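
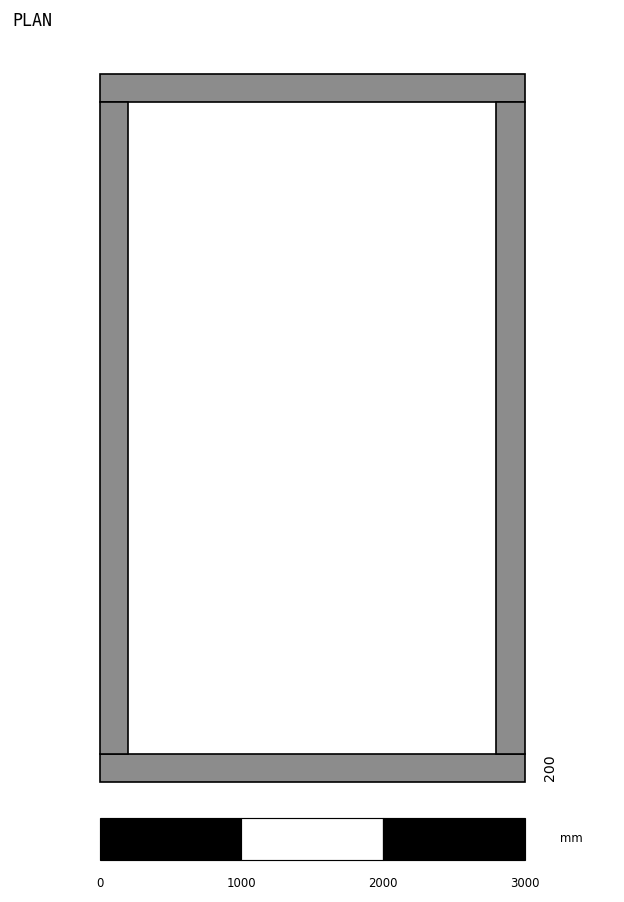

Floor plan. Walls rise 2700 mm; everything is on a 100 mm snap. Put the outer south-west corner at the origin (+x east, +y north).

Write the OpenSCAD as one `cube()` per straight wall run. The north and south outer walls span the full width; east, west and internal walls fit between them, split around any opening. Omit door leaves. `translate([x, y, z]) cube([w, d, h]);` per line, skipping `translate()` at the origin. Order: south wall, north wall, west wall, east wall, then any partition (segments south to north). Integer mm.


cube([3000, 200, 2700]);
translate([0, 4800, 0]) cube([3000, 200, 2700]);
translate([0, 200, 0]) cube([200, 4600, 2700]);
translate([2800, 200, 0]) cube([200, 4600, 2700]);


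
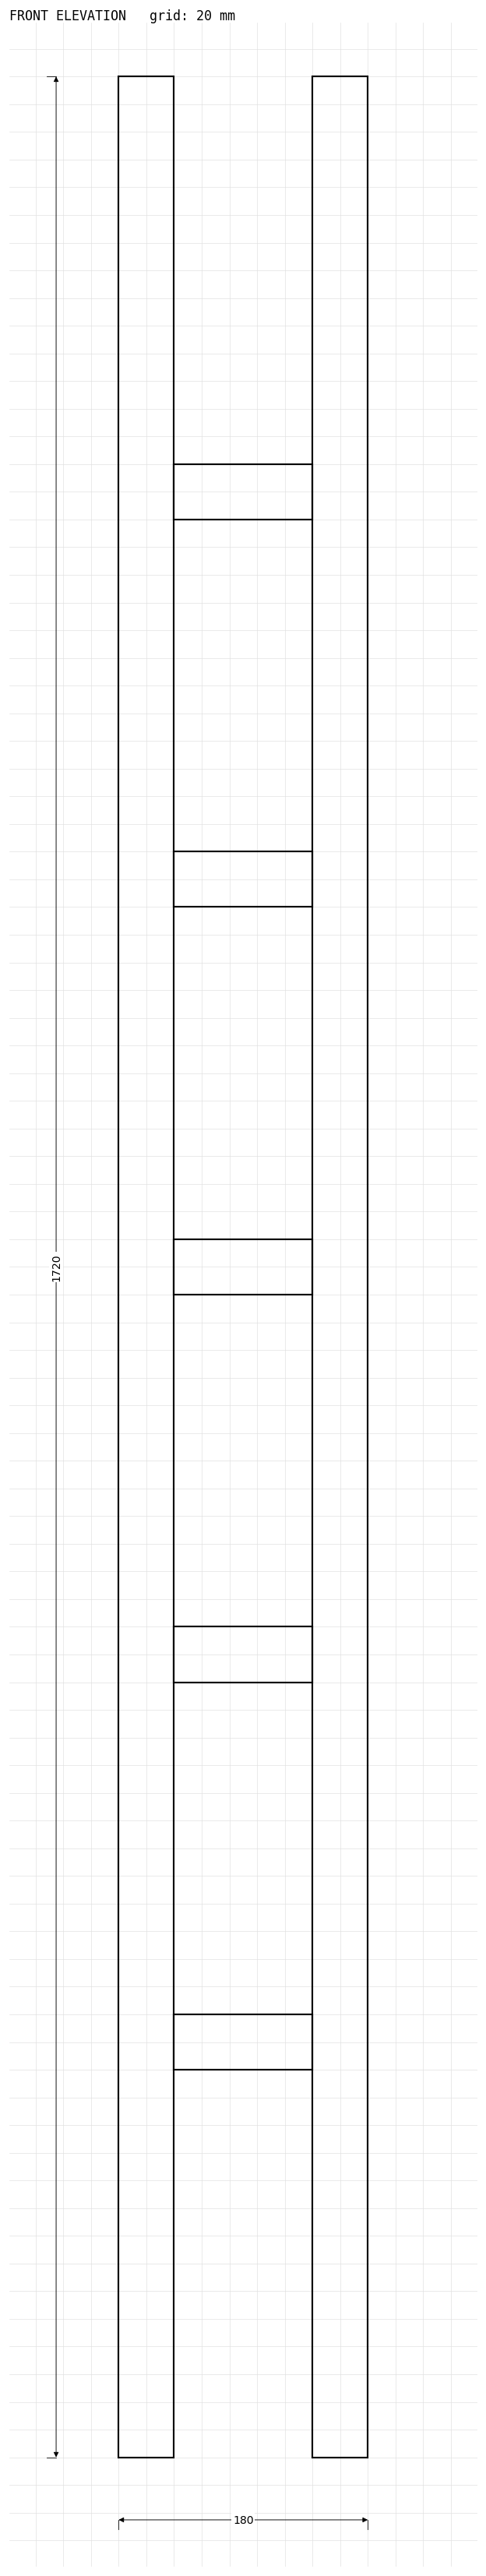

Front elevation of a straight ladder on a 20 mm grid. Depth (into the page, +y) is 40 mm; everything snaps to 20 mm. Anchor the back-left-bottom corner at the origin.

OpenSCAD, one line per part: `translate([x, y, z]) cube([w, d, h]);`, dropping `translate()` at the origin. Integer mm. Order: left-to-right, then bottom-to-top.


cube([40, 40, 1720]);
translate([40, 0, 280]) cube([100, 40, 40]);
translate([40, 0, 560]) cube([100, 40, 40]);
translate([40, 0, 840]) cube([100, 40, 40]);
translate([40, 0, 1120]) cube([100, 40, 40]);
translate([40, 0, 1400]) cube([100, 40, 40]);
translate([140, 0, 0]) cube([40, 40, 1720]);


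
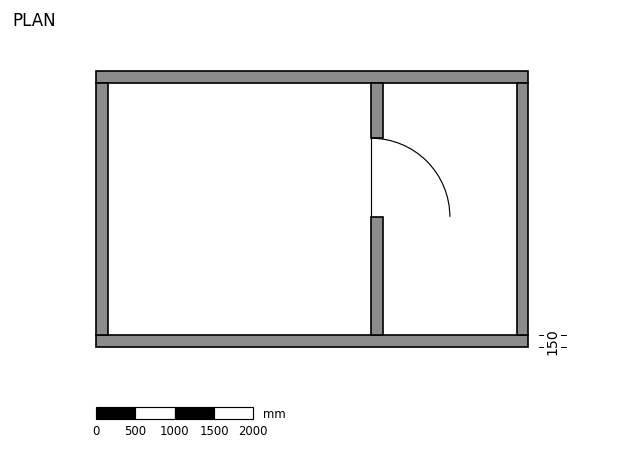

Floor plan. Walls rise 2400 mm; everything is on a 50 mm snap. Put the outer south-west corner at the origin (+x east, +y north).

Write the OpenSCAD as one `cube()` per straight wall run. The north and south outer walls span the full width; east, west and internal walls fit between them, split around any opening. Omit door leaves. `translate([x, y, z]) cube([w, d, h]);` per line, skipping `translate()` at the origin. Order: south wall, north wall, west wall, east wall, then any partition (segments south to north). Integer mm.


cube([5500, 150, 2400]);
translate([0, 3350, 0]) cube([5500, 150, 2400]);
translate([0, 150, 0]) cube([150, 3200, 2400]);
translate([5350, 150, 0]) cube([150, 3200, 2400]);
translate([3500, 150, 0]) cube([150, 1500, 2400]);
translate([3500, 2650, 0]) cube([150, 700, 2400]);


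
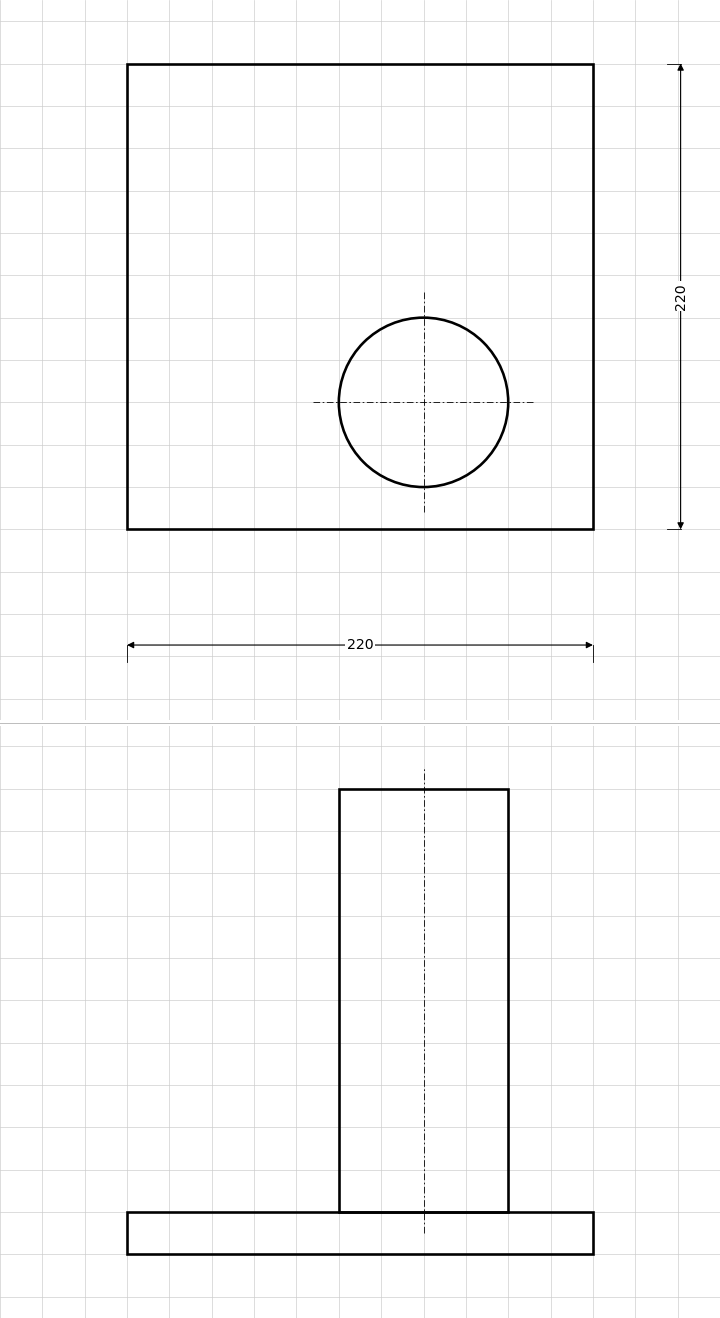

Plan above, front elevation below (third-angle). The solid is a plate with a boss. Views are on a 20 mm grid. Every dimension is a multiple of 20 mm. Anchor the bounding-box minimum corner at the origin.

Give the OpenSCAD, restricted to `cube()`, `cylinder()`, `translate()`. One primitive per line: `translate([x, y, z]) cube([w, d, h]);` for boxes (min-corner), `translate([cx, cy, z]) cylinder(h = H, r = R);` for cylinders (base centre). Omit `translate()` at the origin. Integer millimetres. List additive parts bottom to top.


cube([220, 220, 20]);
translate([140, 60, 20]) cylinder(h = 200, r = 40);


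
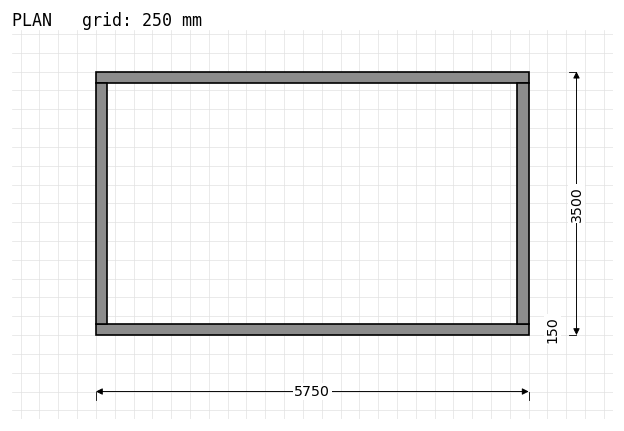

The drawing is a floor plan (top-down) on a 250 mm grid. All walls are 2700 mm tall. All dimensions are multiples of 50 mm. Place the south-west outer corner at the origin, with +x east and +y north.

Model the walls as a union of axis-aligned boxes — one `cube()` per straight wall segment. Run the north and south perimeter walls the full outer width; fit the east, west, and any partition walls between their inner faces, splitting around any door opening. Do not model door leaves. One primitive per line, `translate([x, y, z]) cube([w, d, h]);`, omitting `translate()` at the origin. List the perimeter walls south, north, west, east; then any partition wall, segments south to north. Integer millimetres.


cube([5750, 150, 2700]);
translate([0, 3350, 0]) cube([5750, 150, 2700]);
translate([0, 150, 0]) cube([150, 3200, 2700]);
translate([5600, 150, 0]) cube([150, 3200, 2700]);


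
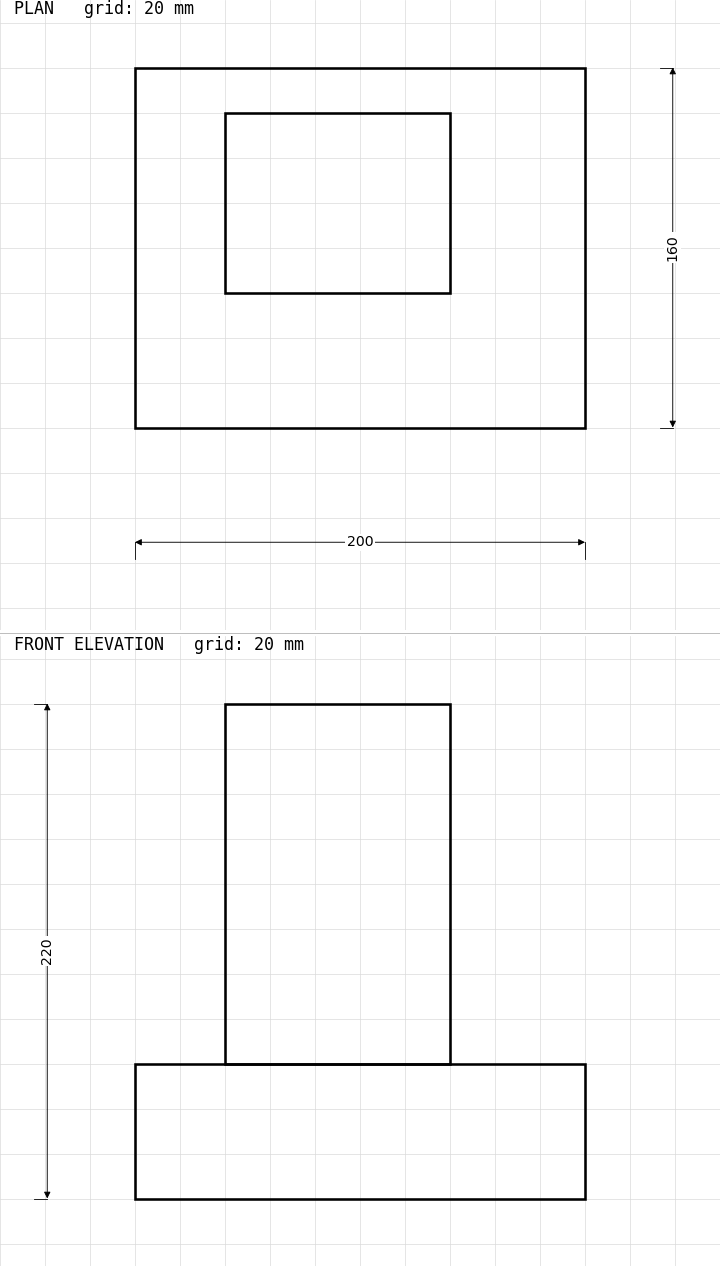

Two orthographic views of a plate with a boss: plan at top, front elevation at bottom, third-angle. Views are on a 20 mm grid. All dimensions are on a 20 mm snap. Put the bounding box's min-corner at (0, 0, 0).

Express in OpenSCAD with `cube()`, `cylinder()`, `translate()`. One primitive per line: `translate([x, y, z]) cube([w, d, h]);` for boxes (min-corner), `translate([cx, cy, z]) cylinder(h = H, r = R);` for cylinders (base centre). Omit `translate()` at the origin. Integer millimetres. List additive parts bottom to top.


cube([200, 160, 60]);
translate([40, 60, 60]) cube([100, 80, 160]);


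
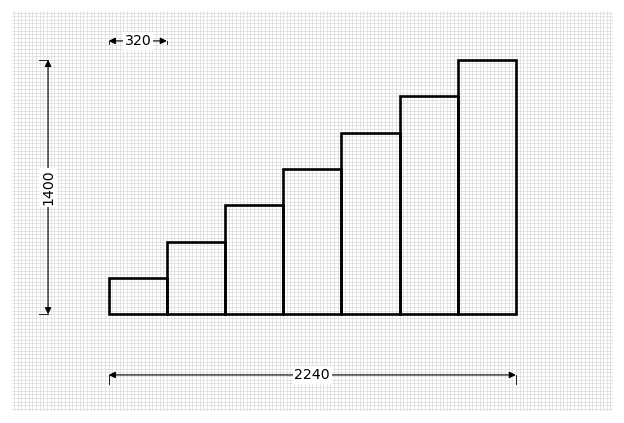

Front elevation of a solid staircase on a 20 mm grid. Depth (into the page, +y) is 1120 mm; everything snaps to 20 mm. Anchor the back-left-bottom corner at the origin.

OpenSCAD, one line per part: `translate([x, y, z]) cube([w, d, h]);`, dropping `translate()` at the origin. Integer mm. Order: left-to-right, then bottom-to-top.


cube([320, 1120, 200]);
translate([320, 0, 0]) cube([320, 1120, 400]);
translate([640, 0, 0]) cube([320, 1120, 600]);
translate([960, 0, 0]) cube([320, 1120, 800]);
translate([1280, 0, 0]) cube([320, 1120, 1000]);
translate([1600, 0, 0]) cube([320, 1120, 1200]);
translate([1920, 0, 0]) cube([320, 1120, 1400]);


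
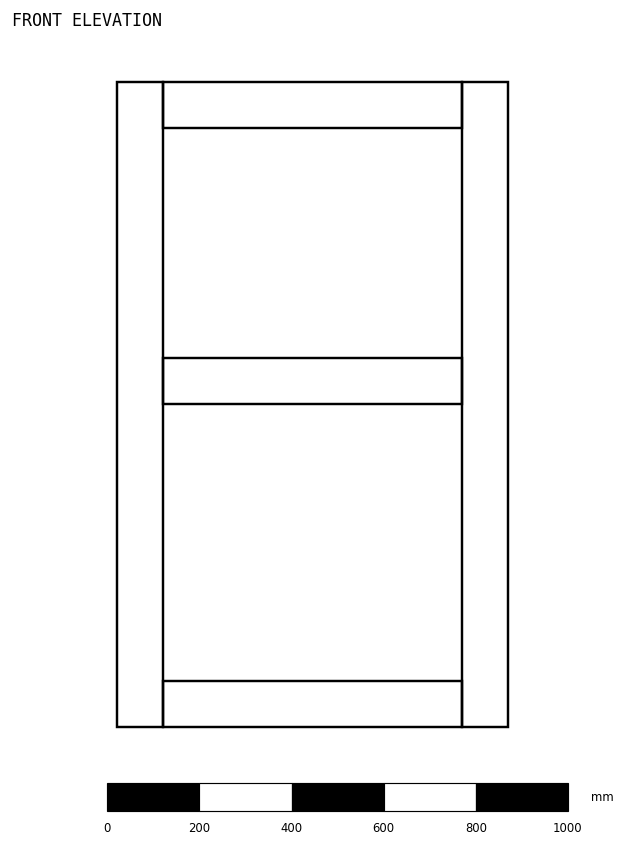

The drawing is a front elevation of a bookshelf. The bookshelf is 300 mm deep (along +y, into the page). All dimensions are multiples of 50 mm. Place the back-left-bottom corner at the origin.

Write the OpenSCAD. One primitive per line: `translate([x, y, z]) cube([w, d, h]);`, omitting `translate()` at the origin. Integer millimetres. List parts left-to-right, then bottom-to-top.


cube([100, 300, 1400]);
translate([100, 0, 0]) cube([650, 300, 100]);
translate([100, 0, 700]) cube([650, 300, 100]);
translate([100, 0, 1300]) cube([650, 300, 100]);
translate([750, 0, 0]) cube([100, 300, 1400]);


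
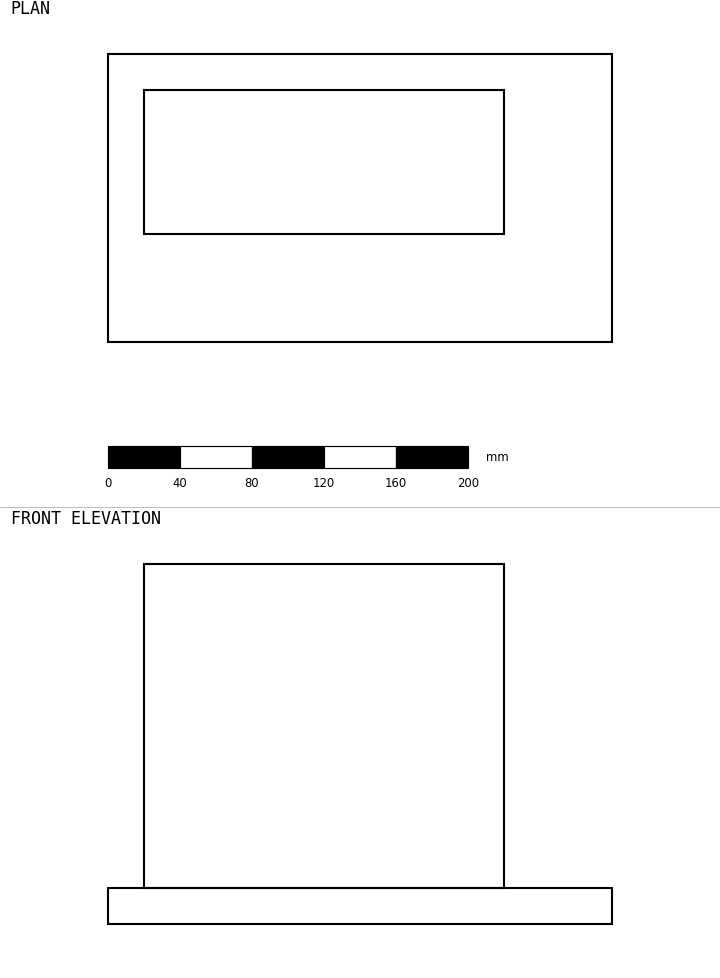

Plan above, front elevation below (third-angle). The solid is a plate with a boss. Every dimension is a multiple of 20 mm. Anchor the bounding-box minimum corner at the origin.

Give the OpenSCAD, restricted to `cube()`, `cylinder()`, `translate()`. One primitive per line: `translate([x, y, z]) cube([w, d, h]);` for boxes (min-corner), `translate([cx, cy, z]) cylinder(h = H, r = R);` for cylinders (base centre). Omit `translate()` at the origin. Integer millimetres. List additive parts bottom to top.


cube([280, 160, 20]);
translate([20, 60, 20]) cube([200, 80, 180]);


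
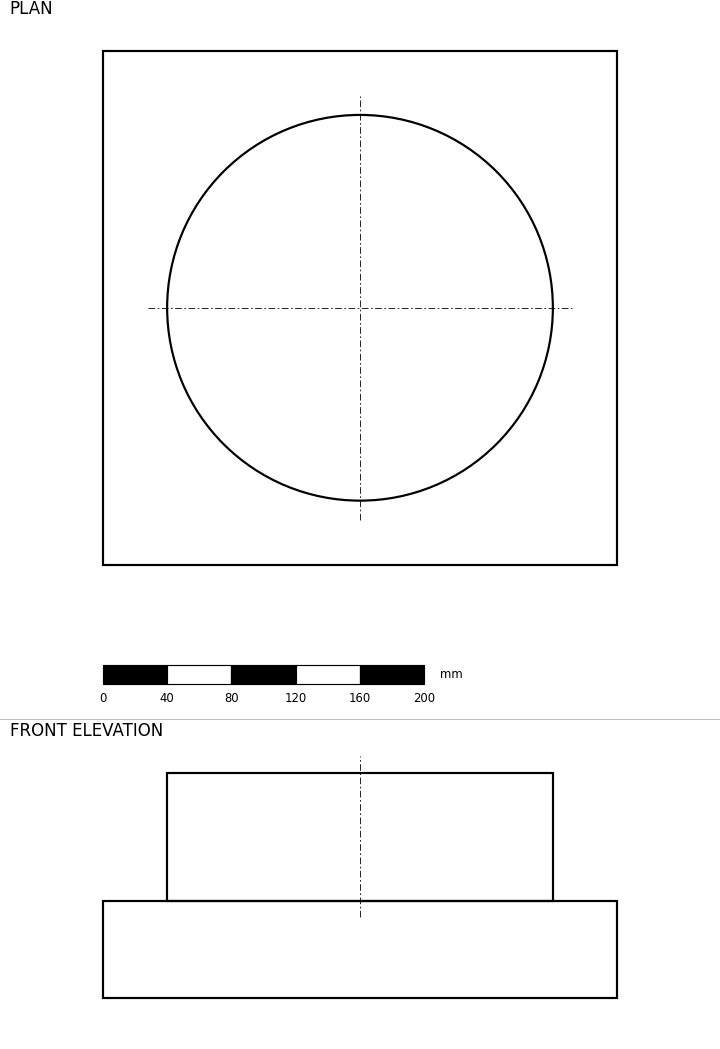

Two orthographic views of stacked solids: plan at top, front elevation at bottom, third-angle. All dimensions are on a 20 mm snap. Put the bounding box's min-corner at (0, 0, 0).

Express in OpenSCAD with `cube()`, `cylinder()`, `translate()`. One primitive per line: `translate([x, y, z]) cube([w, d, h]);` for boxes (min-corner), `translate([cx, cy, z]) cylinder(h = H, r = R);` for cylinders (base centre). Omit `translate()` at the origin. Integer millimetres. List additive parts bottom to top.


cube([320, 320, 60]);
translate([160, 160, 60]) cylinder(h = 80, r = 120);


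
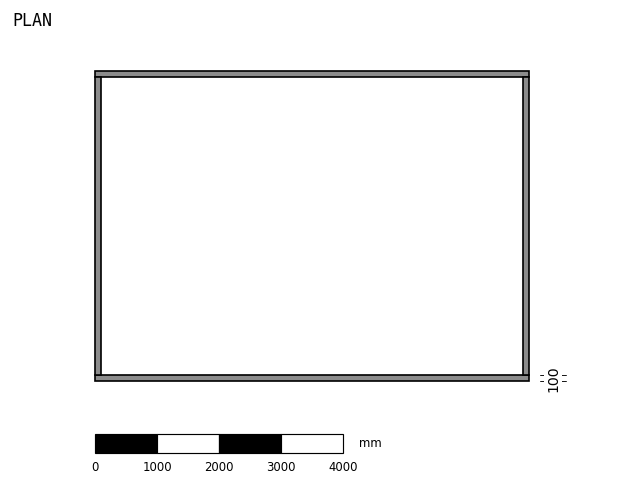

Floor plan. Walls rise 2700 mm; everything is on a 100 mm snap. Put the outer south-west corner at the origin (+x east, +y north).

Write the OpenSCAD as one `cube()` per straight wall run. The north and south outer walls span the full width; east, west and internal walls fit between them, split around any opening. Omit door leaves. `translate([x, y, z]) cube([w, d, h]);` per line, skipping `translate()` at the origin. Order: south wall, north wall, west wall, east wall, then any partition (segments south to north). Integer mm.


cube([7000, 100, 2700]);
translate([0, 4900, 0]) cube([7000, 100, 2700]);
translate([0, 100, 0]) cube([100, 4800, 2700]);
translate([6900, 100, 0]) cube([100, 4800, 2700]);


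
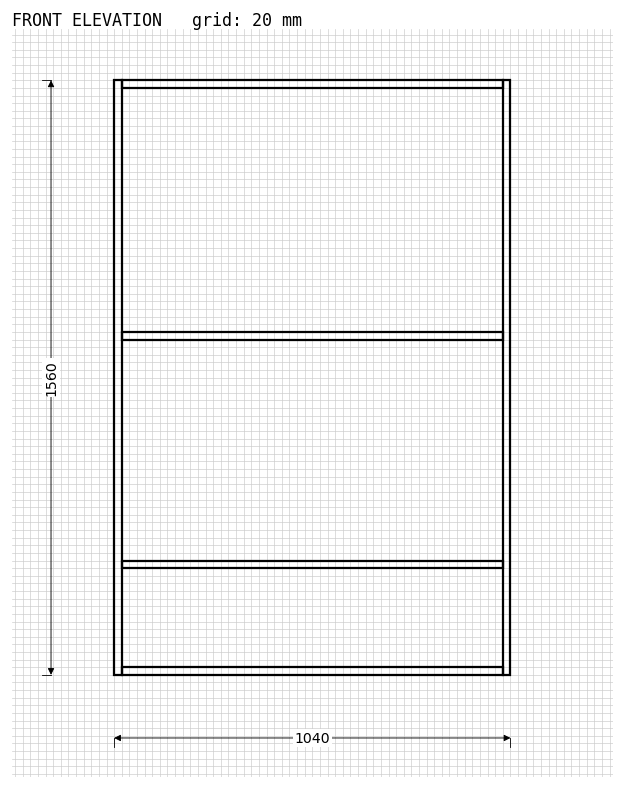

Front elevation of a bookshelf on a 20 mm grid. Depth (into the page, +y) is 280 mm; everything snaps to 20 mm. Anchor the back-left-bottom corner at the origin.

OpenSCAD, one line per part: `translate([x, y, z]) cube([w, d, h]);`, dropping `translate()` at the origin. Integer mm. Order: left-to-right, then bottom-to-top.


cube([20, 280, 1560]);
translate([20, 0, 0]) cube([1000, 280, 20]);
translate([20, 0, 280]) cube([1000, 280, 20]);
translate([20, 0, 880]) cube([1000, 280, 20]);
translate([20, 0, 1540]) cube([1000, 280, 20]);
translate([1020, 0, 0]) cube([20, 280, 1560]);


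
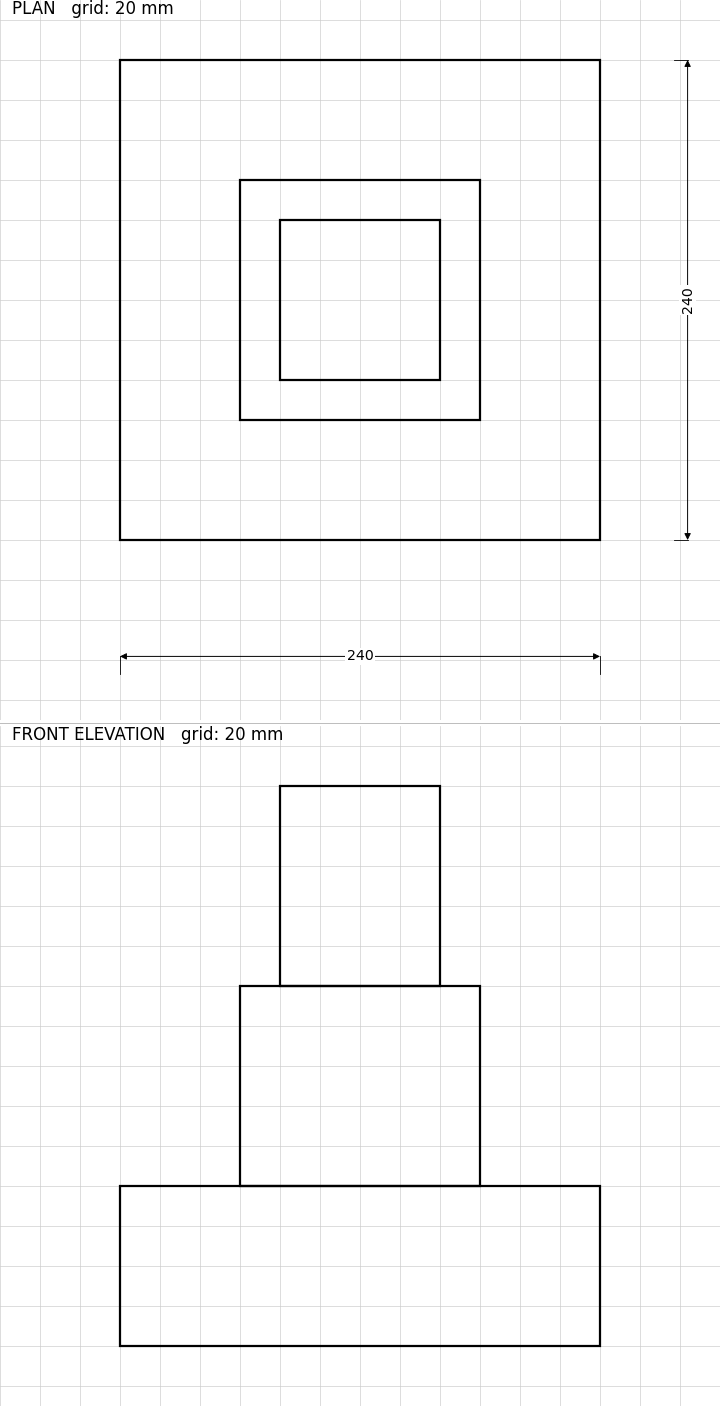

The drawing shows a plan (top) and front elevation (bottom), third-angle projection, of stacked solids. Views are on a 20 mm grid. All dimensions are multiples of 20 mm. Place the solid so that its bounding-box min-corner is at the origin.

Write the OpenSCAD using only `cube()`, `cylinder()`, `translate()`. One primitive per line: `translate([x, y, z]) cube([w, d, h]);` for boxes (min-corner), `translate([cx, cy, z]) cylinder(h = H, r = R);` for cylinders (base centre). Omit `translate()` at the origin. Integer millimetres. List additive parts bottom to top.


cube([240, 240, 80]);
translate([60, 60, 80]) cube([120, 120, 100]);
translate([80, 80, 180]) cube([80, 80, 100]);


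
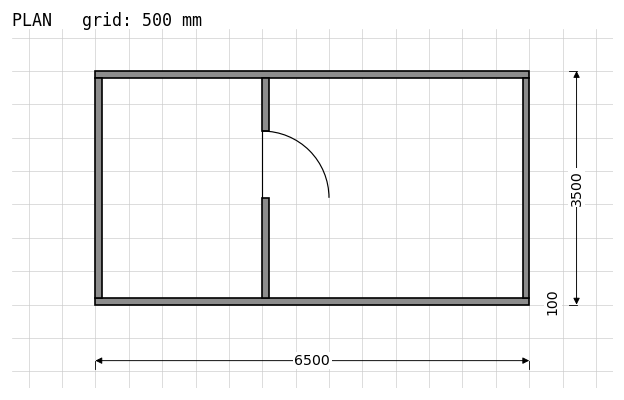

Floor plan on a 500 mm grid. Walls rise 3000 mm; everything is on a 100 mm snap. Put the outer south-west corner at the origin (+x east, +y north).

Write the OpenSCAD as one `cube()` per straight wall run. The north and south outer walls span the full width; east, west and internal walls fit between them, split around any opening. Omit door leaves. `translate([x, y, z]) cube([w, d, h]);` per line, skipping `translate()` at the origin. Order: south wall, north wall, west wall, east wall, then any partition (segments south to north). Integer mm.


cube([6500, 100, 3000]);
translate([0, 3400, 0]) cube([6500, 100, 3000]);
translate([0, 100, 0]) cube([100, 3300, 3000]);
translate([6400, 100, 0]) cube([100, 3300, 3000]);
translate([2500, 100, 0]) cube([100, 1500, 3000]);
translate([2500, 2600, 0]) cube([100, 800, 3000]);


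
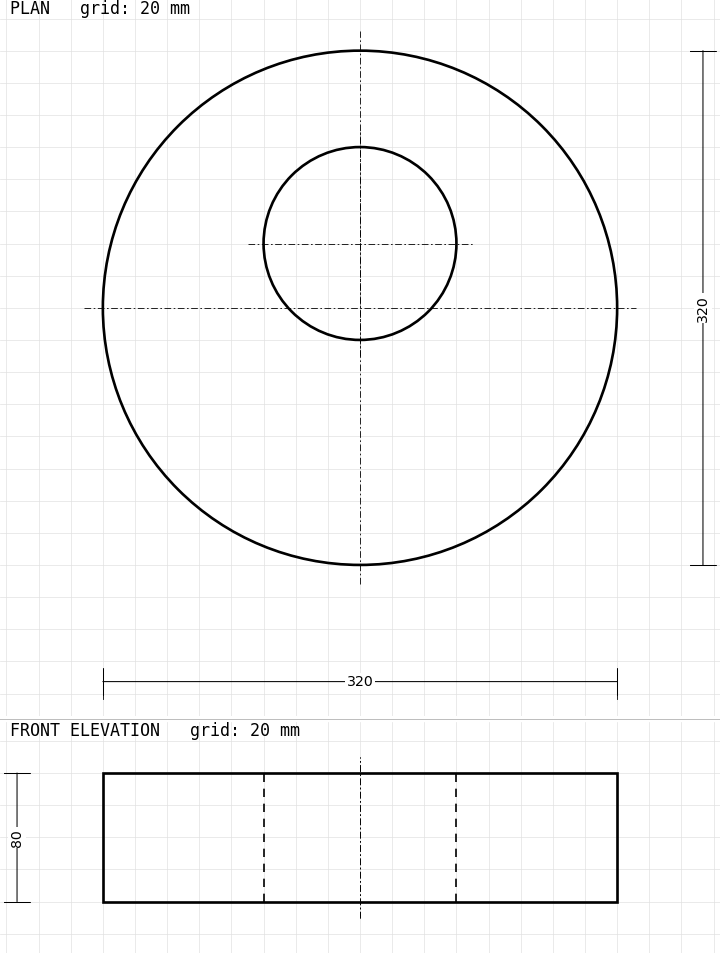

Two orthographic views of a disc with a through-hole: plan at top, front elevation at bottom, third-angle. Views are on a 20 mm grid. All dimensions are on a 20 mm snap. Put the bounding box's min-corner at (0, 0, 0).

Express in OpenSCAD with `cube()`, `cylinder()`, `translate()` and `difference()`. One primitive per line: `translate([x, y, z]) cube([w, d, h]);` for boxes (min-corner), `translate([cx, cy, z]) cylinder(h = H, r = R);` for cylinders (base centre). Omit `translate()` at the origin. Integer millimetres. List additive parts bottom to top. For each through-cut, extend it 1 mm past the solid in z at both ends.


difference() {
  translate([160, 160, 0]) cylinder(h = 80, r = 160);
  translate([160, 200, -1]) cylinder(h = 82, r = 60);
}


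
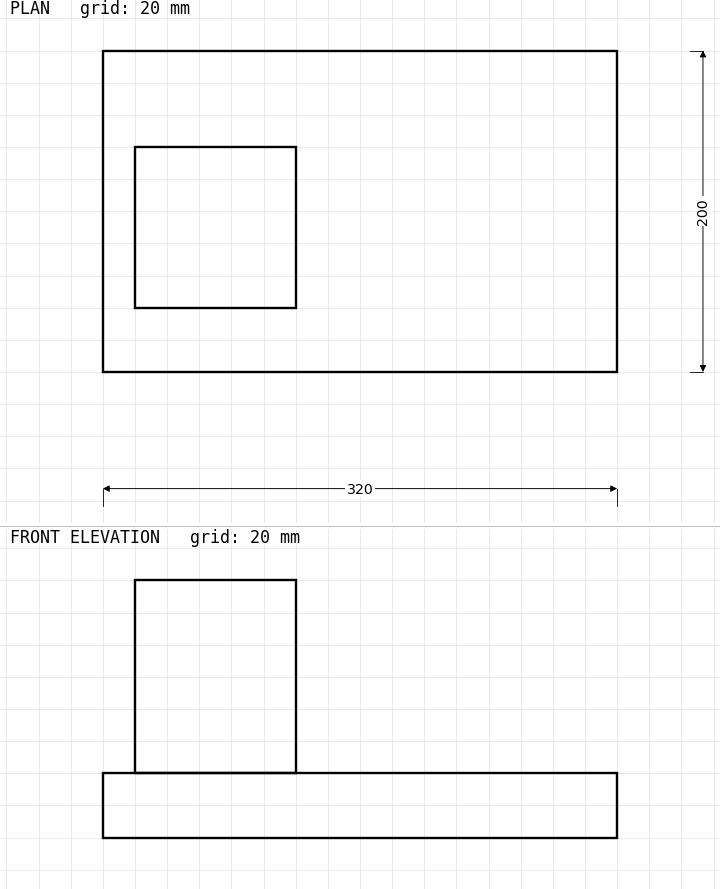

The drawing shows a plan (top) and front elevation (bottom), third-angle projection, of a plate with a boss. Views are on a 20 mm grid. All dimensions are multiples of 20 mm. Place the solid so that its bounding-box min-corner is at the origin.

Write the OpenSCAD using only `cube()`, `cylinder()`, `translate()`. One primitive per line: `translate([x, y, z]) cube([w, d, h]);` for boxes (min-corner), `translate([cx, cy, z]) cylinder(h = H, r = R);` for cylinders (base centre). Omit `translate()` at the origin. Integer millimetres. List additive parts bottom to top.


cube([320, 200, 40]);
translate([20, 40, 40]) cube([100, 100, 120]);


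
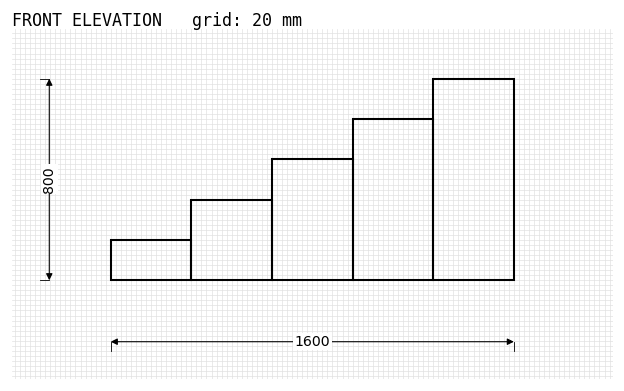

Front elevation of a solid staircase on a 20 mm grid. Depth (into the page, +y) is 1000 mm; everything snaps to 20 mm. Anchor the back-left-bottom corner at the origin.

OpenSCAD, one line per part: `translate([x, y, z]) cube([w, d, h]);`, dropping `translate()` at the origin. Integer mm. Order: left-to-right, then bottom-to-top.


cube([320, 1000, 160]);
translate([320, 0, 0]) cube([320, 1000, 320]);
translate([640, 0, 0]) cube([320, 1000, 480]);
translate([960, 0, 0]) cube([320, 1000, 640]);
translate([1280, 0, 0]) cube([320, 1000, 800]);


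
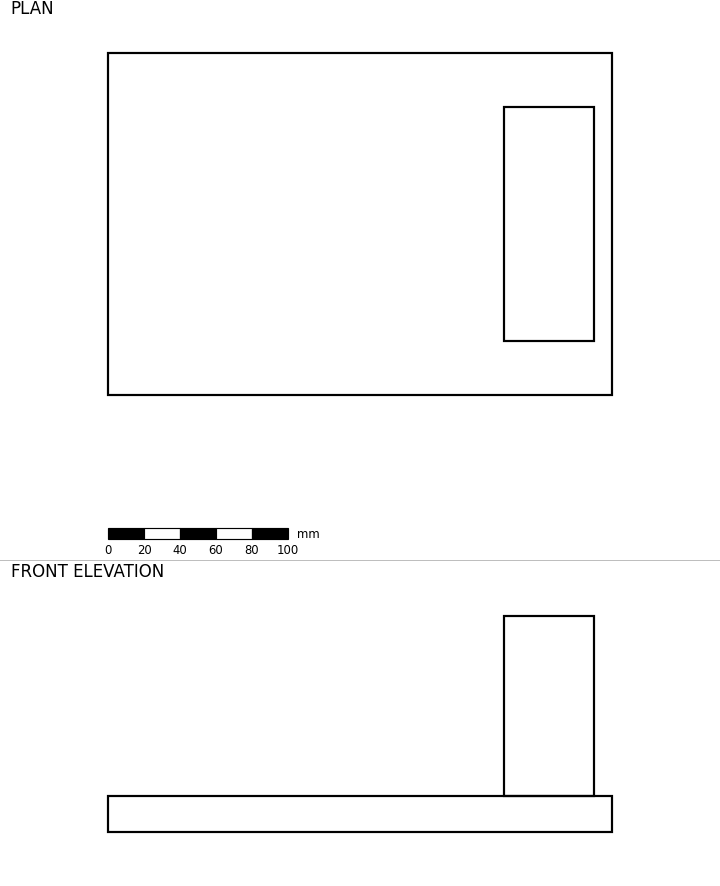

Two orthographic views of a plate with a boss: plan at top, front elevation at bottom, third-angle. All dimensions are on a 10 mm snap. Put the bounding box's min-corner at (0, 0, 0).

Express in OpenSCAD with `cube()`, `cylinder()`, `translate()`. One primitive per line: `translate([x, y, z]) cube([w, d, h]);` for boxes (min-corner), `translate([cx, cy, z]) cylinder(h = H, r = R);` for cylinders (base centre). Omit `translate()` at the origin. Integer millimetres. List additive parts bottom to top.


cube([280, 190, 20]);
translate([220, 30, 20]) cube([50, 130, 100]);


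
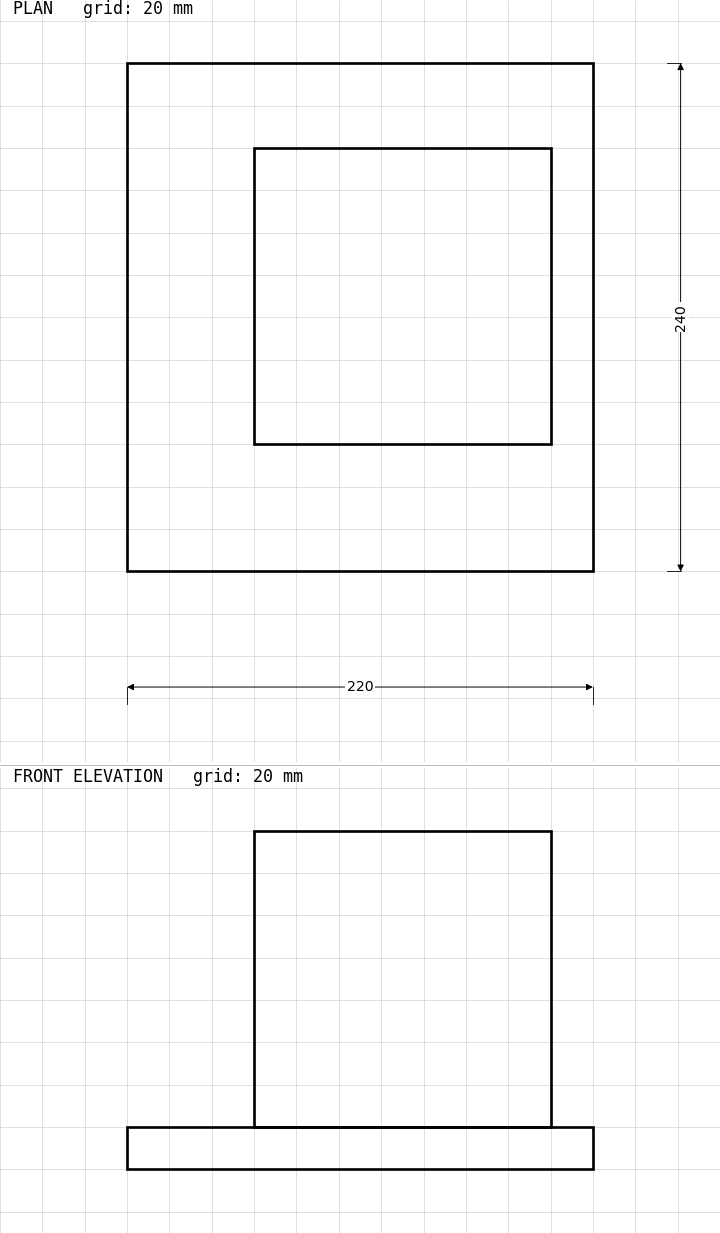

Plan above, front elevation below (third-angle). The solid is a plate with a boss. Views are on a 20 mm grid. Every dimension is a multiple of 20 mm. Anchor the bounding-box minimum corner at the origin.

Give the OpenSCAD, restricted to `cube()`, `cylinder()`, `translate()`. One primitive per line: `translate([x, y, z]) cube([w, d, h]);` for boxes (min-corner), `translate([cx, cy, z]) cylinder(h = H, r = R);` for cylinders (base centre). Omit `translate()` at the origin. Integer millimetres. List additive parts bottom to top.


cube([220, 240, 20]);
translate([60, 60, 20]) cube([140, 140, 140]);


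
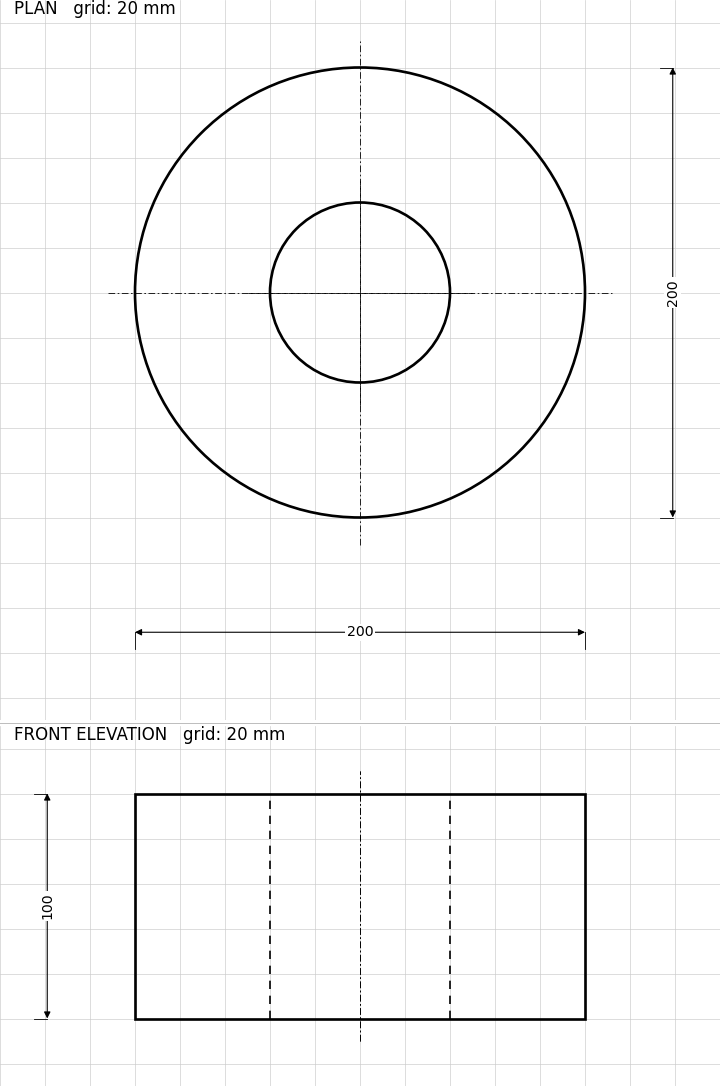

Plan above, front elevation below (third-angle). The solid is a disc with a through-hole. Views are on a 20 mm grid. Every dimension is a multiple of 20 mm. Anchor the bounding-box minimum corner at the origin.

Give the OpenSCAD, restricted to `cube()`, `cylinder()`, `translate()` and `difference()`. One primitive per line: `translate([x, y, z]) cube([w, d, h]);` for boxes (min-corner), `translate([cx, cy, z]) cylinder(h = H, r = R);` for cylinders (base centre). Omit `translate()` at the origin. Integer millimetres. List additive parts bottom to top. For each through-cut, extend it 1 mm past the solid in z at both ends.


difference() {
  translate([100, 100, 0]) cylinder(h = 100, r = 100);
  translate([100, 100, -1]) cylinder(h = 102, r = 40);
}


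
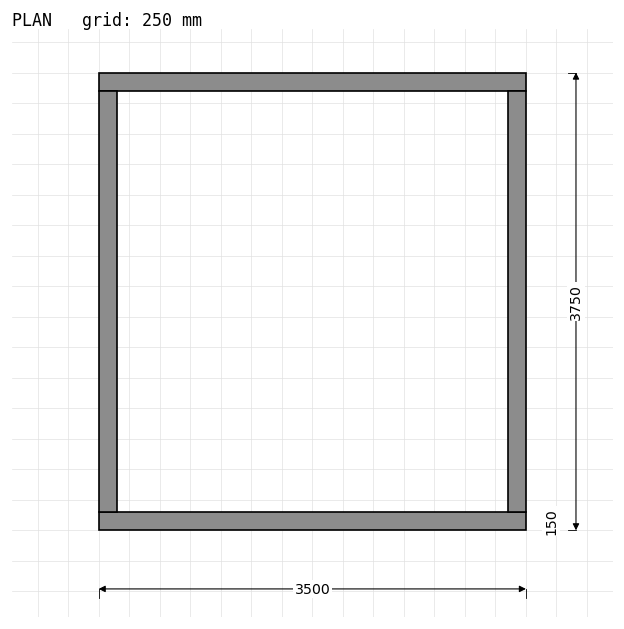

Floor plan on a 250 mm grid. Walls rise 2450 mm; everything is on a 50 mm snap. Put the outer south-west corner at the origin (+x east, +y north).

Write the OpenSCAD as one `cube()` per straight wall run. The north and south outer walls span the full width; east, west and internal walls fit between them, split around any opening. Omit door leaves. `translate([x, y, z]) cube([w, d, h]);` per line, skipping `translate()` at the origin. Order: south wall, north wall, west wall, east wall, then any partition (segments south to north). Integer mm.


cube([3500, 150, 2450]);
translate([0, 3600, 0]) cube([3500, 150, 2450]);
translate([0, 150, 0]) cube([150, 3450, 2450]);
translate([3350, 150, 0]) cube([150, 3450, 2450]);


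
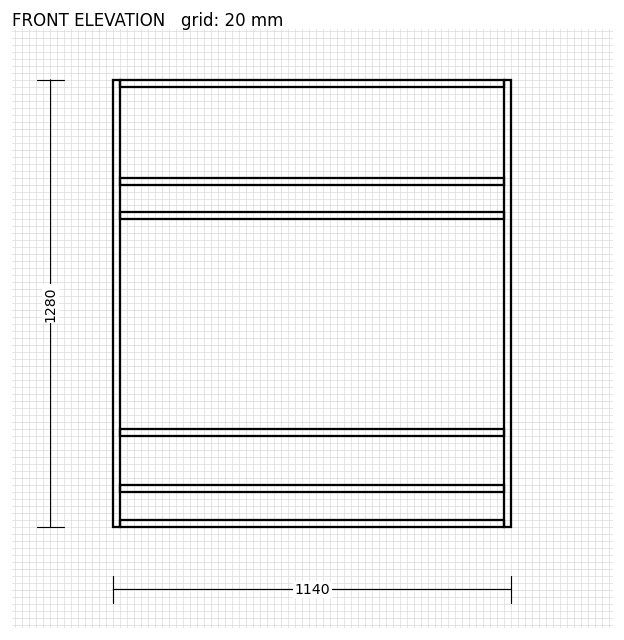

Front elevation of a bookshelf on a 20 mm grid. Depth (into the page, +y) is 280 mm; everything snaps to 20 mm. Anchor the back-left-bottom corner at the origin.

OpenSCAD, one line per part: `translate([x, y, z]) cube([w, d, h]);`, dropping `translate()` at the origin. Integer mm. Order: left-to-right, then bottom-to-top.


cube([20, 280, 1280]);
translate([20, 0, 0]) cube([1100, 280, 20]);
translate([20, 0, 100]) cube([1100, 280, 20]);
translate([20, 0, 260]) cube([1100, 280, 20]);
translate([20, 0, 880]) cube([1100, 280, 20]);
translate([20, 0, 980]) cube([1100, 280, 20]);
translate([20, 0, 1260]) cube([1100, 280, 20]);
translate([1120, 0, 0]) cube([20, 280, 1280]);


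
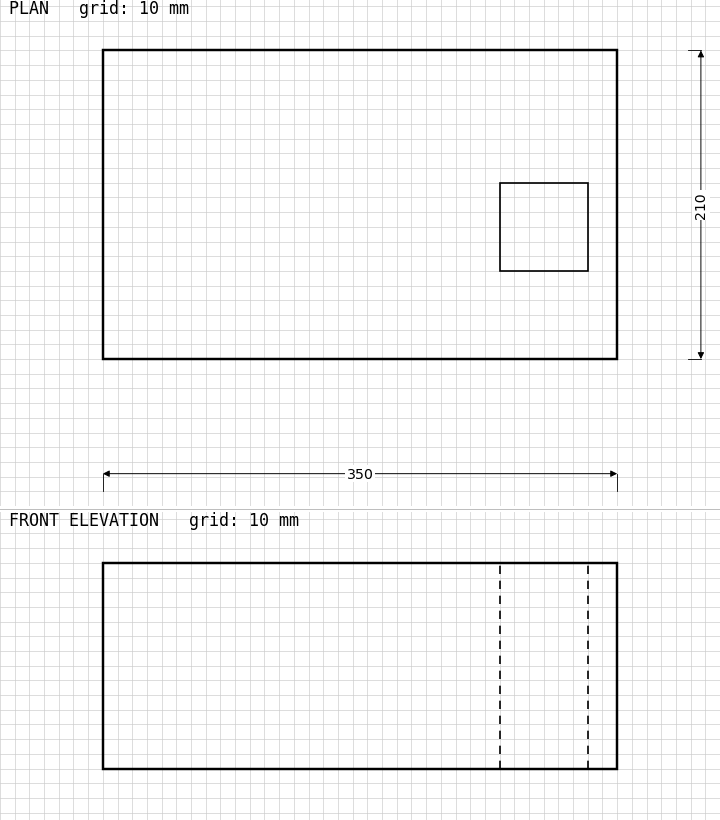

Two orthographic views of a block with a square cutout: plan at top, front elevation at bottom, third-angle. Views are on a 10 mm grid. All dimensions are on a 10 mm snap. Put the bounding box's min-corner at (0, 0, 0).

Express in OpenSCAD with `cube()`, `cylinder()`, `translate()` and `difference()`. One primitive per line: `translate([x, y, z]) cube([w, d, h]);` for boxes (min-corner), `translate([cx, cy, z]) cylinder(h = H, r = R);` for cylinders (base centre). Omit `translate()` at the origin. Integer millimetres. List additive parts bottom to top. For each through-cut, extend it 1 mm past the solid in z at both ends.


difference() {
  cube([350, 210, 140]);
  translate([270, 60, -1]) cube([60, 60, 142]);
}


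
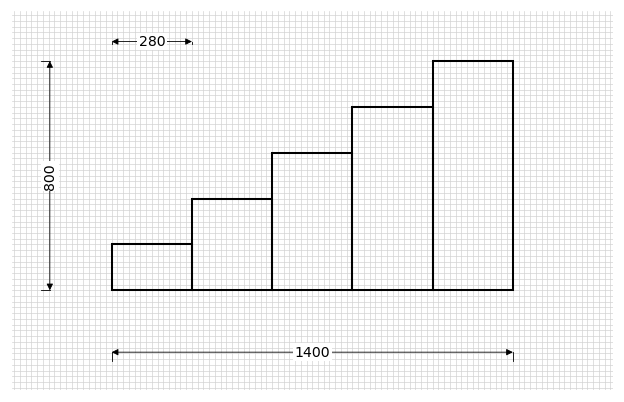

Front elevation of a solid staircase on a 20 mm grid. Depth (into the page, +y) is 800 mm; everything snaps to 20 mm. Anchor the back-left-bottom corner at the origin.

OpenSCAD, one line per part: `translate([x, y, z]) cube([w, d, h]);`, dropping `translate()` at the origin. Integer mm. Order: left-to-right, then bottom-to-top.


cube([280, 800, 160]);
translate([280, 0, 0]) cube([280, 800, 320]);
translate([560, 0, 0]) cube([280, 800, 480]);
translate([840, 0, 0]) cube([280, 800, 640]);
translate([1120, 0, 0]) cube([280, 800, 800]);


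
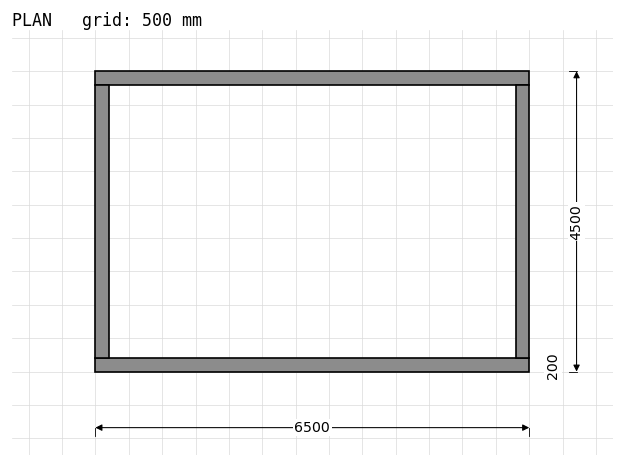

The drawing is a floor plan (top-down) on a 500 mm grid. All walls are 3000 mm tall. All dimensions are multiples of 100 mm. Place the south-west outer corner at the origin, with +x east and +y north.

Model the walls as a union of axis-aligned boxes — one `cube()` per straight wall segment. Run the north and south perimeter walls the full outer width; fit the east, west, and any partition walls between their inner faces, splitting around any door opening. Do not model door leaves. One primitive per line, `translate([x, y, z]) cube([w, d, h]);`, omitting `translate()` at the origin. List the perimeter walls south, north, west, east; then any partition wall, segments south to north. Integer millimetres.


cube([6500, 200, 3000]);
translate([0, 4300, 0]) cube([6500, 200, 3000]);
translate([0, 200, 0]) cube([200, 4100, 3000]);
translate([6300, 200, 0]) cube([200, 4100, 3000]);


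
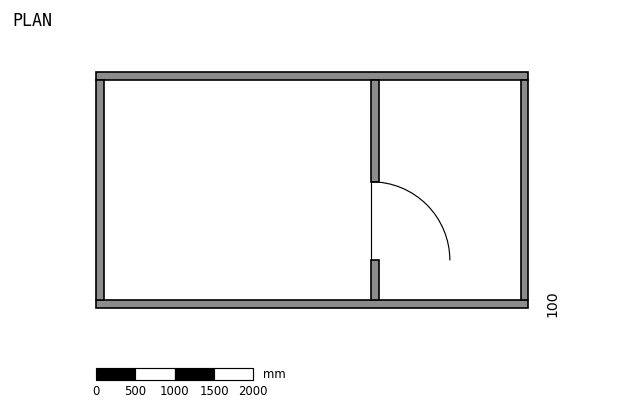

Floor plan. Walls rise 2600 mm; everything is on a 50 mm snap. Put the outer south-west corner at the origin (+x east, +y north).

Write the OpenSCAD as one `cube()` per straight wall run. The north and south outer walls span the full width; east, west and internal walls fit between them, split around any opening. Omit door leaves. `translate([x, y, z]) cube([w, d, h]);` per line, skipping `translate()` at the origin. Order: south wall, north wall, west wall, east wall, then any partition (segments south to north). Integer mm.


cube([5500, 100, 2600]);
translate([0, 2900, 0]) cube([5500, 100, 2600]);
translate([0, 100, 0]) cube([100, 2800, 2600]);
translate([5400, 100, 0]) cube([100, 2800, 2600]);
translate([3500, 100, 0]) cube([100, 500, 2600]);
translate([3500, 1600, 0]) cube([100, 1300, 2600]);


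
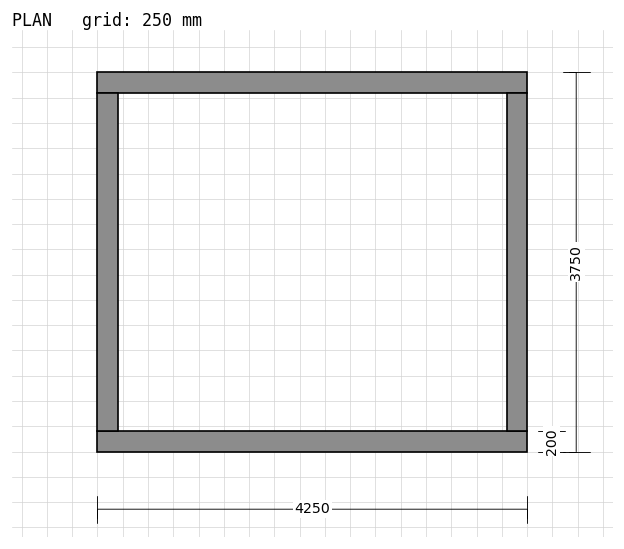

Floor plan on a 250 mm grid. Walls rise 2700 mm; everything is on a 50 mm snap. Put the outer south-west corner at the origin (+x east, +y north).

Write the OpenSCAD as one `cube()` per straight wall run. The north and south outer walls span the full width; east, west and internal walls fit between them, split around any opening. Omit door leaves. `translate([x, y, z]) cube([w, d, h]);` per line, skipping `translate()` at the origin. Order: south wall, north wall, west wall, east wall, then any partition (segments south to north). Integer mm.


cube([4250, 200, 2700]);
translate([0, 3550, 0]) cube([4250, 200, 2700]);
translate([0, 200, 0]) cube([200, 3350, 2700]);
translate([4050, 200, 0]) cube([200, 3350, 2700]);


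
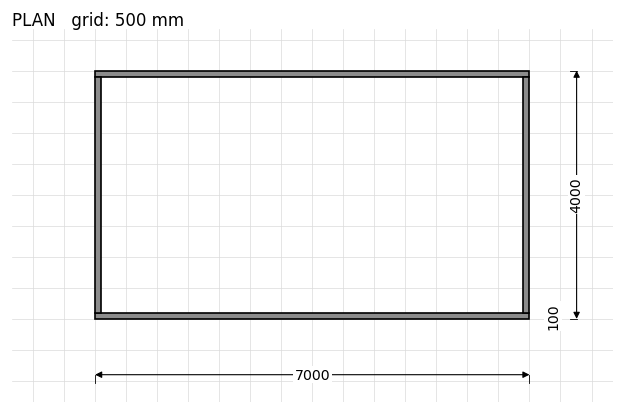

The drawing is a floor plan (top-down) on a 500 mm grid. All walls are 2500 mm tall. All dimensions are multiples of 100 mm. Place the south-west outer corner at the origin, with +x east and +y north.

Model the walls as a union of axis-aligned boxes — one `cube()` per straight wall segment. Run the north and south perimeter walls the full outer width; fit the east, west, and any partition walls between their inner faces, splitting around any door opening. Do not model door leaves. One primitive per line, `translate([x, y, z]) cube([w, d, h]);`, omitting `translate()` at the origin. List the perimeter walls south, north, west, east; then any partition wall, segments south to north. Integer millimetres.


cube([7000, 100, 2500]);
translate([0, 3900, 0]) cube([7000, 100, 2500]);
translate([0, 100, 0]) cube([100, 3800, 2500]);
translate([6900, 100, 0]) cube([100, 3800, 2500]);


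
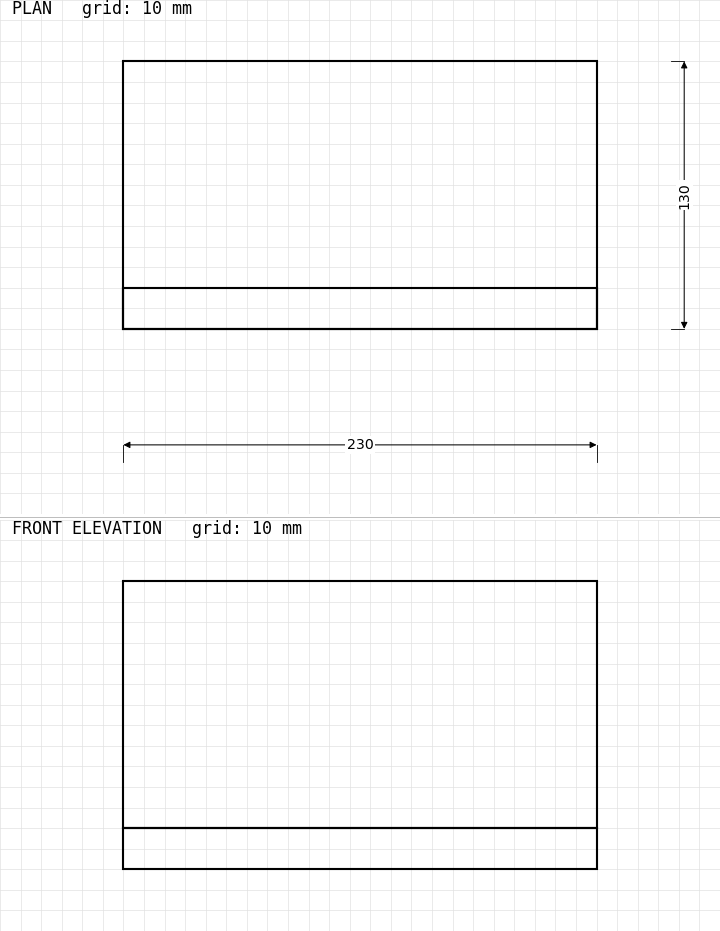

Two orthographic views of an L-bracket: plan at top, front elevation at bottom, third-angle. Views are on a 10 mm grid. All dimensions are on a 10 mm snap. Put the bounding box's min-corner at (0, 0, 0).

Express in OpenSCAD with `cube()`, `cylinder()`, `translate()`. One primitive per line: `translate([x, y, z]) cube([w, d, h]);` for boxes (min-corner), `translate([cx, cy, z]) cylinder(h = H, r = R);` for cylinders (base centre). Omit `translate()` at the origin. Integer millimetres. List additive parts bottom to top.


cube([230, 130, 20]);
translate([0, 0, 20]) cube([230, 20, 120]);


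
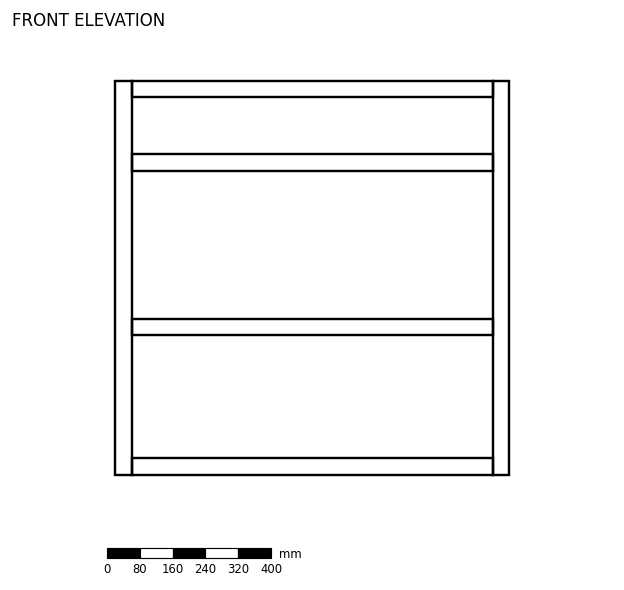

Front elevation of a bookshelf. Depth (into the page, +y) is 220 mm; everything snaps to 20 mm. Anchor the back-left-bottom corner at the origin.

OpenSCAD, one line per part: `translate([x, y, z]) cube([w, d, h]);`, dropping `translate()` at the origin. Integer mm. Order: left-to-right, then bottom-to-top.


cube([40, 220, 960]);
translate([40, 0, 0]) cube([880, 220, 40]);
translate([40, 0, 340]) cube([880, 220, 40]);
translate([40, 0, 740]) cube([880, 220, 40]);
translate([40, 0, 920]) cube([880, 220, 40]);
translate([920, 0, 0]) cube([40, 220, 960]);


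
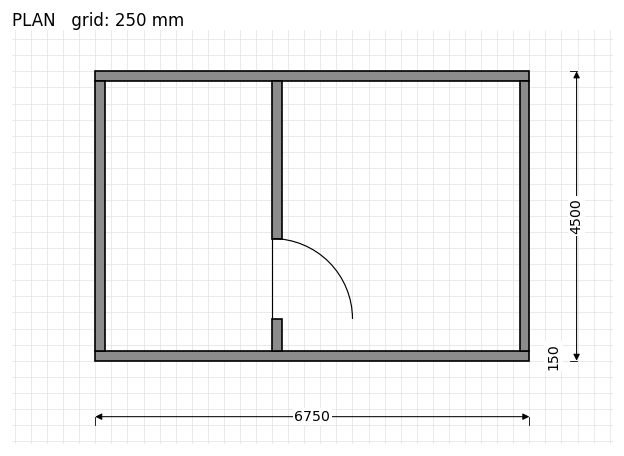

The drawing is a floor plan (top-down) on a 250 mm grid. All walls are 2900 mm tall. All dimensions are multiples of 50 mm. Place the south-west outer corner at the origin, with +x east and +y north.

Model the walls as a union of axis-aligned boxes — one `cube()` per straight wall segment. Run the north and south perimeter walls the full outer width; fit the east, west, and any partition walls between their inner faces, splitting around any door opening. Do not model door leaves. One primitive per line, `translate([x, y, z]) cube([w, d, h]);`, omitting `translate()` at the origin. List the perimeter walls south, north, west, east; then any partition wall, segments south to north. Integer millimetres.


cube([6750, 150, 2900]);
translate([0, 4350, 0]) cube([6750, 150, 2900]);
translate([0, 150, 0]) cube([150, 4200, 2900]);
translate([6600, 150, 0]) cube([150, 4200, 2900]);
translate([2750, 150, 0]) cube([150, 500, 2900]);
translate([2750, 1900, 0]) cube([150, 2450, 2900]);


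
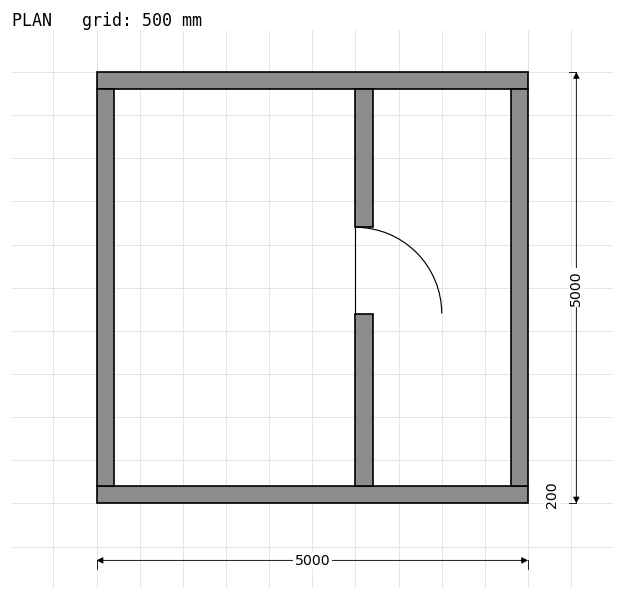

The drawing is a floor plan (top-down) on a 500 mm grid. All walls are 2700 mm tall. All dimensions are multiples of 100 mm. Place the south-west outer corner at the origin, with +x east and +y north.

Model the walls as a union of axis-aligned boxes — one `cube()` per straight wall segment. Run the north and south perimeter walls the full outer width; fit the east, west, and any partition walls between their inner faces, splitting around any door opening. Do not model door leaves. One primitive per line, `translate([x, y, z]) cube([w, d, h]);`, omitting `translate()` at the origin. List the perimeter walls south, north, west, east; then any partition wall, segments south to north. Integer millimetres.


cube([5000, 200, 2700]);
translate([0, 4800, 0]) cube([5000, 200, 2700]);
translate([0, 200, 0]) cube([200, 4600, 2700]);
translate([4800, 200, 0]) cube([200, 4600, 2700]);
translate([3000, 200, 0]) cube([200, 2000, 2700]);
translate([3000, 3200, 0]) cube([200, 1600, 2700]);


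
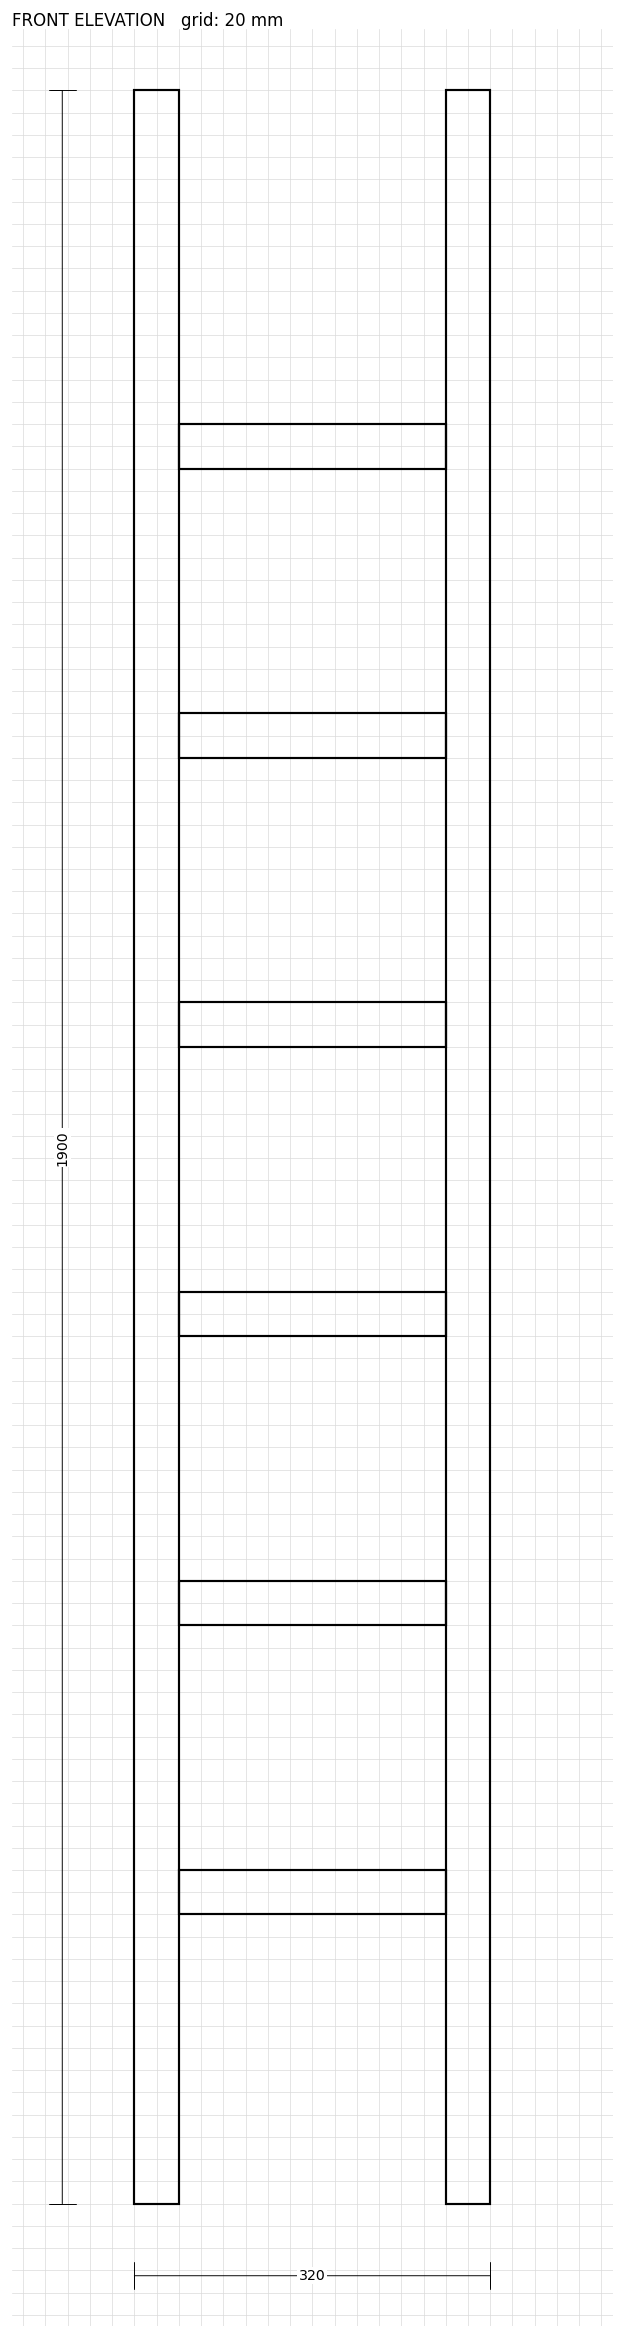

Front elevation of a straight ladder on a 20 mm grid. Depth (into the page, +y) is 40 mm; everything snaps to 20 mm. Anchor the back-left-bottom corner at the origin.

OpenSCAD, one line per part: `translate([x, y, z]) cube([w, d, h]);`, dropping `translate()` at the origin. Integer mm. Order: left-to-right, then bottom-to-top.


cube([40, 40, 1900]);
translate([40, 0, 260]) cube([240, 40, 40]);
translate([40, 0, 520]) cube([240, 40, 40]);
translate([40, 0, 780]) cube([240, 40, 40]);
translate([40, 0, 1040]) cube([240, 40, 40]);
translate([40, 0, 1300]) cube([240, 40, 40]);
translate([40, 0, 1560]) cube([240, 40, 40]);
translate([280, 0, 0]) cube([40, 40, 1900]);


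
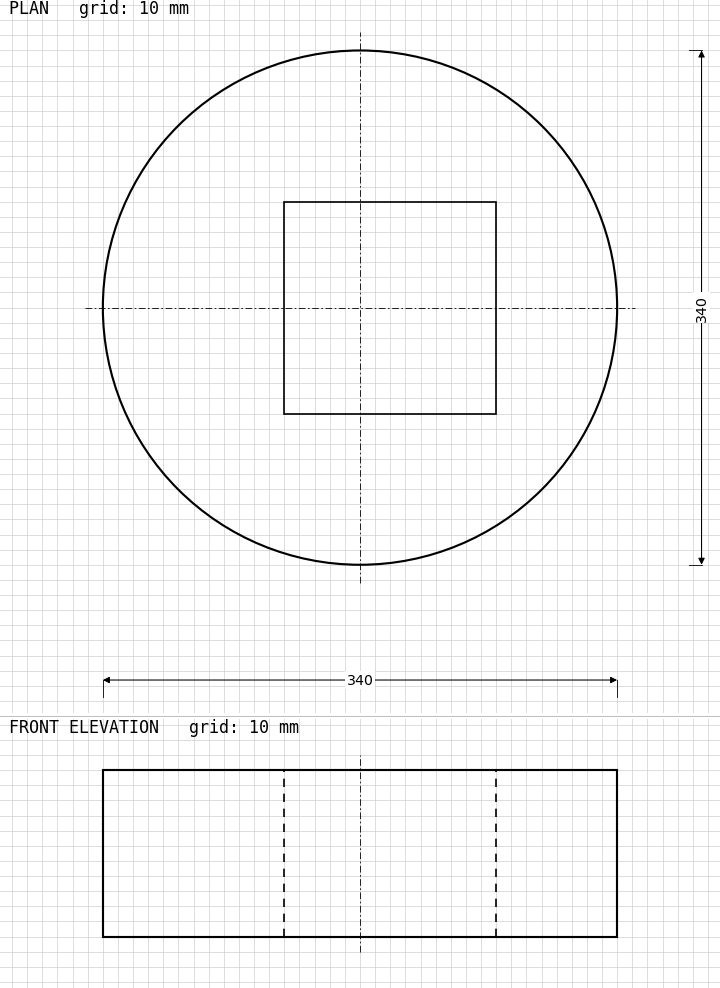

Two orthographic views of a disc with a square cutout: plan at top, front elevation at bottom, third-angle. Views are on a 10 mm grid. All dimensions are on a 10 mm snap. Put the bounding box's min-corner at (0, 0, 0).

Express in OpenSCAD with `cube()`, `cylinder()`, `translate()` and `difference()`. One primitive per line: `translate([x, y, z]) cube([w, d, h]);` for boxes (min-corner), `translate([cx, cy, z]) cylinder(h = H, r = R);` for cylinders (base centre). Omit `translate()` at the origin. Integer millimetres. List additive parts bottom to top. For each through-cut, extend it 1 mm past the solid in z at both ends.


difference() {
  translate([170, 170, 0]) cylinder(h = 110, r = 170);
  translate([120, 100, -1]) cube([140, 140, 112]);
}


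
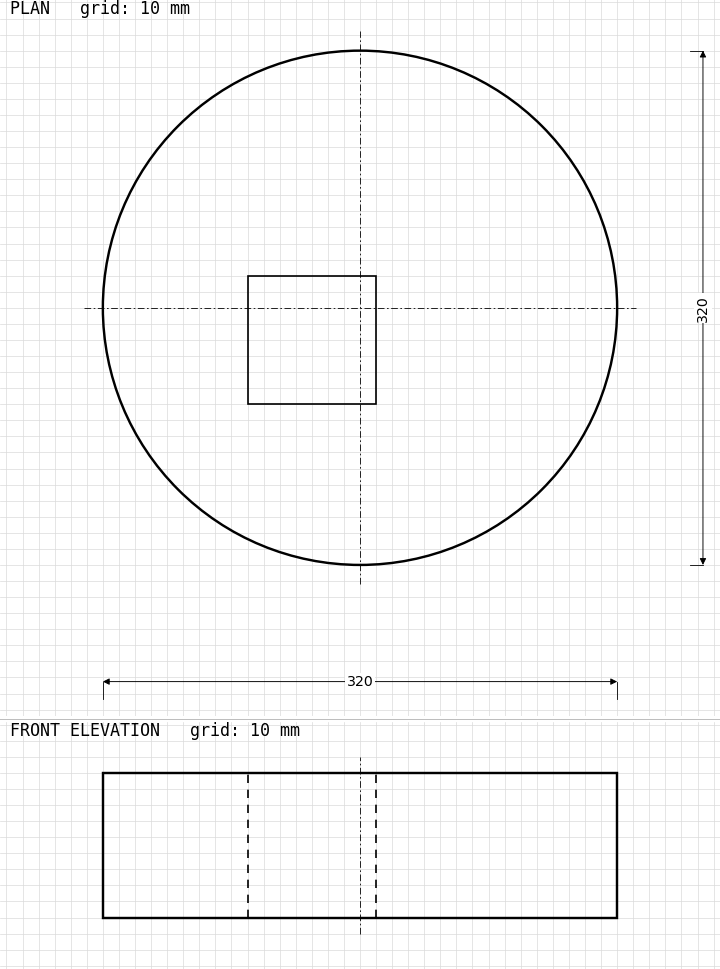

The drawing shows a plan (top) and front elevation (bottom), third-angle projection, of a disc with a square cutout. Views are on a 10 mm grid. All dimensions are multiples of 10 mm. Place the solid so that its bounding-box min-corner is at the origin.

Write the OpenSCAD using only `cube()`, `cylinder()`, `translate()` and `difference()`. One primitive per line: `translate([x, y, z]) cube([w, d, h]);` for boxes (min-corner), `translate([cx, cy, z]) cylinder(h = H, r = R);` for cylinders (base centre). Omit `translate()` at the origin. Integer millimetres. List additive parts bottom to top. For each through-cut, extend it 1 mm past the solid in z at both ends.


difference() {
  translate([160, 160, 0]) cylinder(h = 90, r = 160);
  translate([90, 100, -1]) cube([80, 80, 92]);
}


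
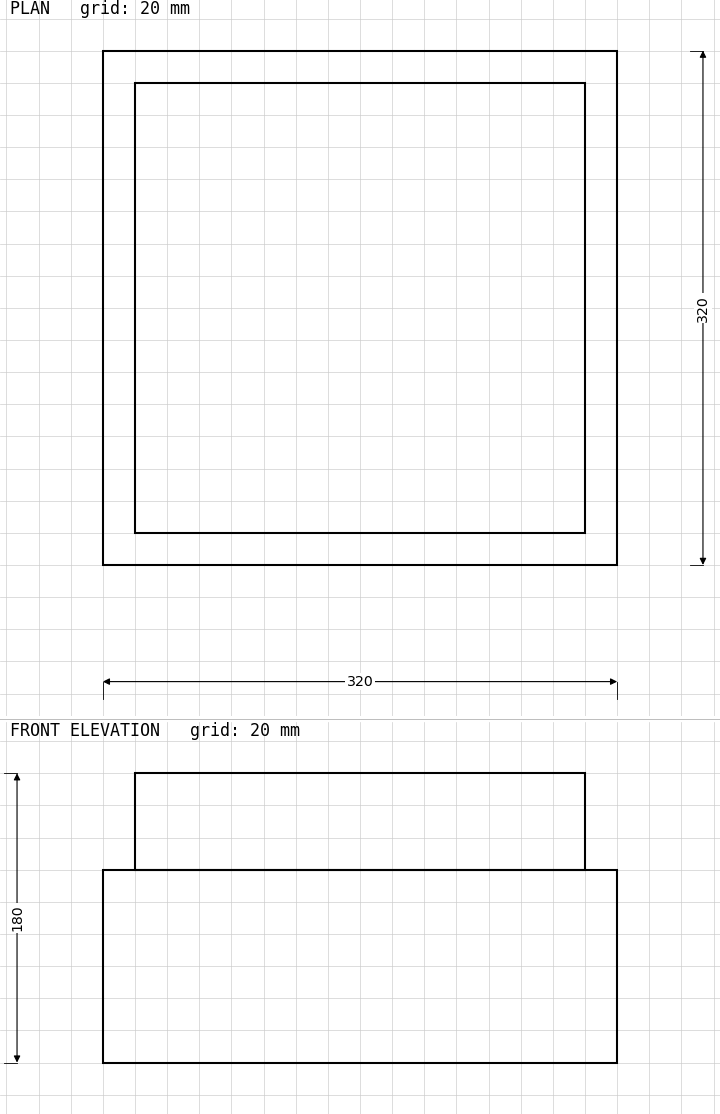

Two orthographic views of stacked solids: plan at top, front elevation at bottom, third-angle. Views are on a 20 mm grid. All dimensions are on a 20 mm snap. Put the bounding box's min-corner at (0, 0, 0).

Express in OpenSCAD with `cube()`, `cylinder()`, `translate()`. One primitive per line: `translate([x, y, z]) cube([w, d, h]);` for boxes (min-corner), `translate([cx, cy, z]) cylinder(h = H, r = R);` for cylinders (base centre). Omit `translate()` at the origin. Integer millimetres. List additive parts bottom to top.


cube([320, 320, 120]);
translate([20, 20, 120]) cube([280, 280, 60]);


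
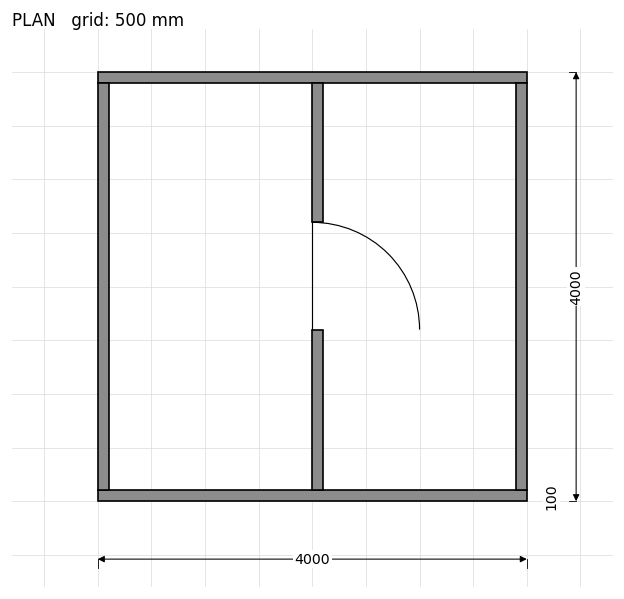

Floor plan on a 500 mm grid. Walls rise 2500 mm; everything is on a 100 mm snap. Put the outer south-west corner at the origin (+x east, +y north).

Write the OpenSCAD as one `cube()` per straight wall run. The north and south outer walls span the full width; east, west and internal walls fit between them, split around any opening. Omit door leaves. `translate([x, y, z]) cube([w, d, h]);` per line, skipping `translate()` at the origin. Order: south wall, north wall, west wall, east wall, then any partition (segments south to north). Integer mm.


cube([4000, 100, 2500]);
translate([0, 3900, 0]) cube([4000, 100, 2500]);
translate([0, 100, 0]) cube([100, 3800, 2500]);
translate([3900, 100, 0]) cube([100, 3800, 2500]);
translate([2000, 100, 0]) cube([100, 1500, 2500]);
translate([2000, 2600, 0]) cube([100, 1300, 2500]);


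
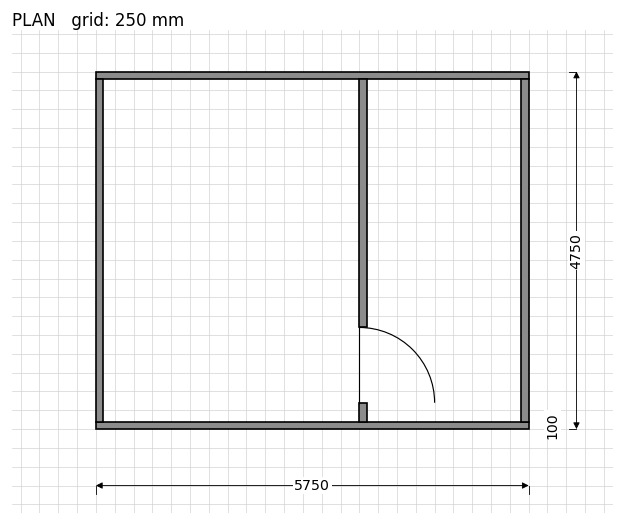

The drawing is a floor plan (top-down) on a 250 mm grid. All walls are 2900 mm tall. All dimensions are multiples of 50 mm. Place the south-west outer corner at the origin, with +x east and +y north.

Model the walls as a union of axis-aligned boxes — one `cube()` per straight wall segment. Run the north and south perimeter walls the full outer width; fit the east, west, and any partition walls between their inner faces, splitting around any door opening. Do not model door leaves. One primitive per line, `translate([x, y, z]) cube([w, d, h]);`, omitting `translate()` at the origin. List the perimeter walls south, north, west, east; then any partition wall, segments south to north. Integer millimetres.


cube([5750, 100, 2900]);
translate([0, 4650, 0]) cube([5750, 100, 2900]);
translate([0, 100, 0]) cube([100, 4550, 2900]);
translate([5650, 100, 0]) cube([100, 4550, 2900]);
translate([3500, 100, 0]) cube([100, 250, 2900]);
translate([3500, 1350, 0]) cube([100, 3300, 2900]);
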